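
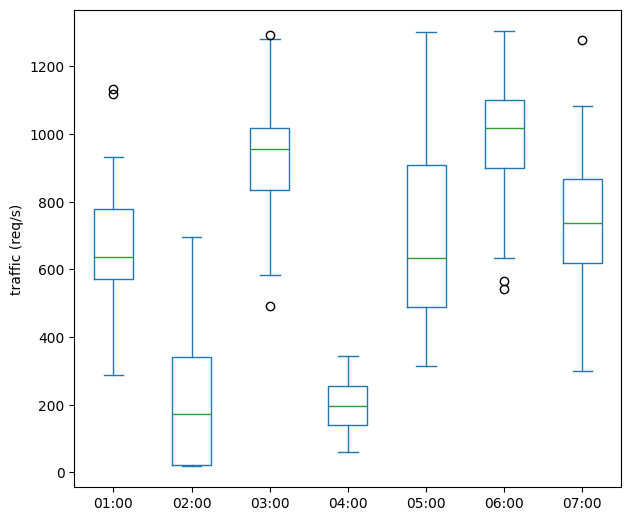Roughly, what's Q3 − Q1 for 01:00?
≈ 200

Q3 ≈ 800, Q1 ≈ 600; IQR ≈ 200.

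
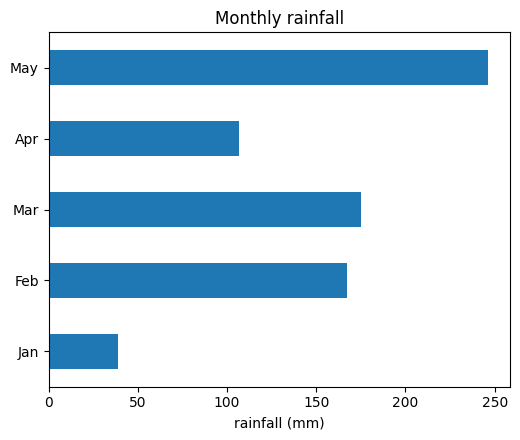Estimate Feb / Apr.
≈ 1.75×

Feb ≈ 175, Apr ≈ 100; 175/100 ≈ 1.75.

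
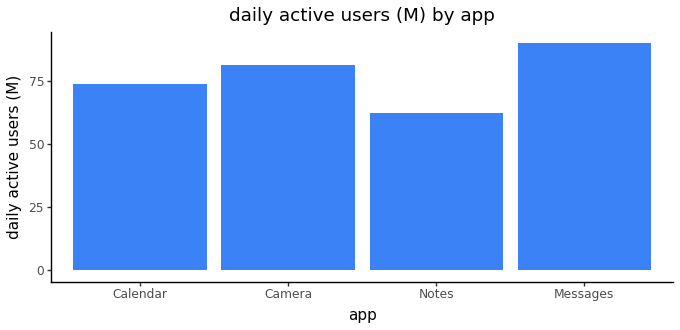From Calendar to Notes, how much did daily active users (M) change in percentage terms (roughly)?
≈ -14.3%

Calendar ≈ 70, Notes ≈ 60; (60 − 70) / 70 ≈ -14.3%.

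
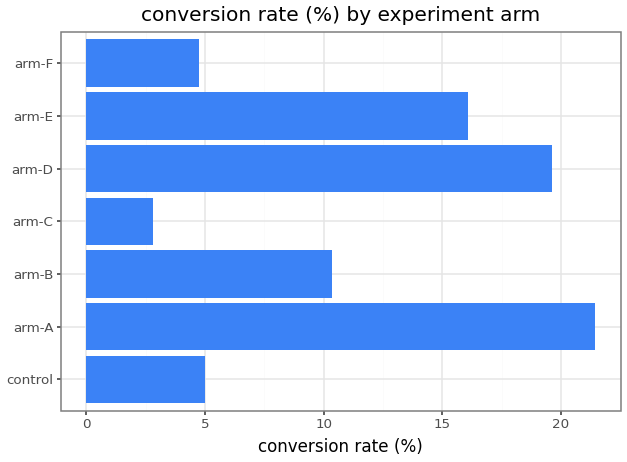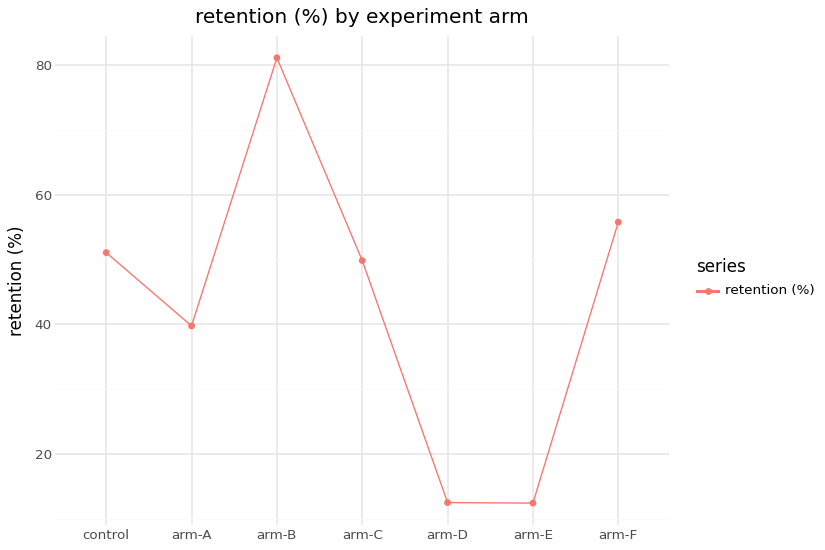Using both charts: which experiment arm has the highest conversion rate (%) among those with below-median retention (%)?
arm-A

Chart 2 median retention (%) ≈ 50; below-median experiment arms: arm-A, arm-D, arm-E. Among those, arm-A has the highest conversion rate (%) (≈ 22).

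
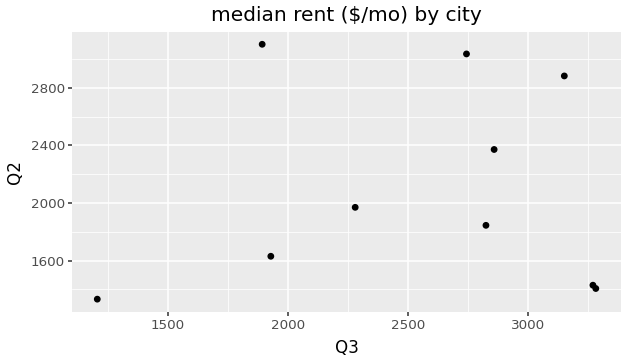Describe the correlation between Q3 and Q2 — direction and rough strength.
no clear correlation

Points are roughly uncorrelated; weak (|r| ≈ 0.1).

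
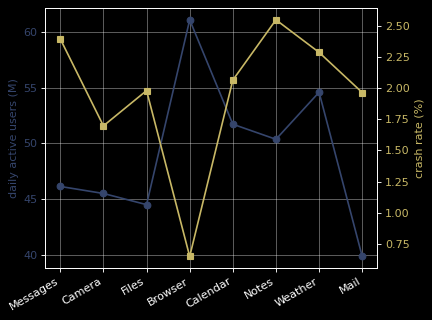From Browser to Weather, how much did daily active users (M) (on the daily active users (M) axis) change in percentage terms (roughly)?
≈ -12.9%

Browser ≈ 62, Weather ≈ 54; (54 − 62) / 62 ≈ -12.9%.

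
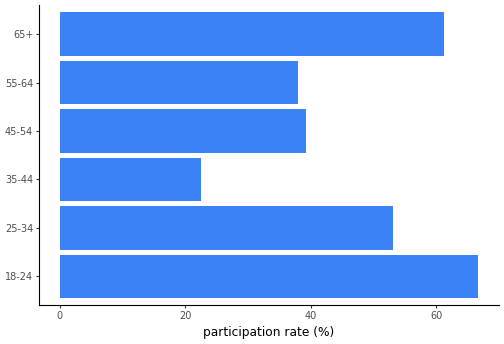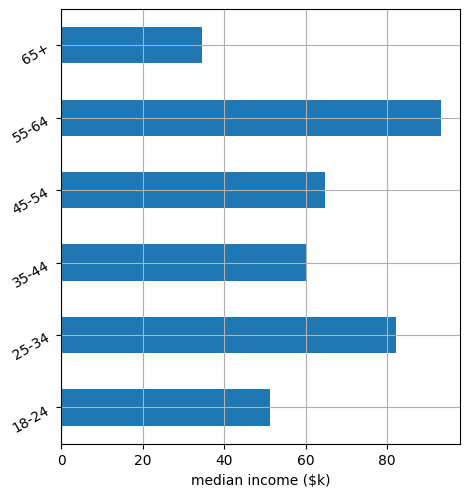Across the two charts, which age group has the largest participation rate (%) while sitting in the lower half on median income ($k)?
Chart 2 median median income ($k) ≈ 60; below-median age groups: 18-24, 35-44, 65+. Among those, 18-24 has the highest participation rate (%) (≈ 70).

18-24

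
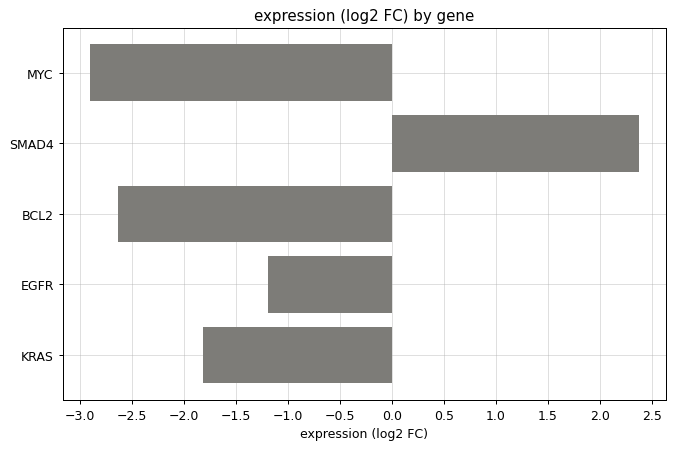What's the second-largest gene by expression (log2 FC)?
Top 3: SMAD4 ≈ 2.5, EGFR ≈ -1.0, KRAS ≈ -2.0.

EGFR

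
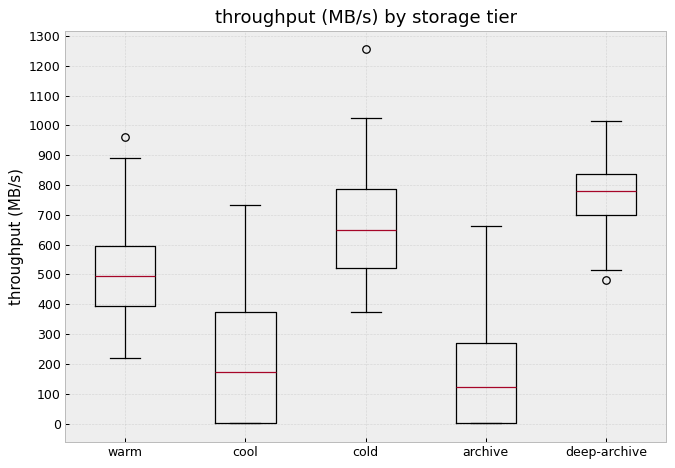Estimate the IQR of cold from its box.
Q3 ≈ 800, Q1 ≈ 500; IQR ≈ 300.

≈ 300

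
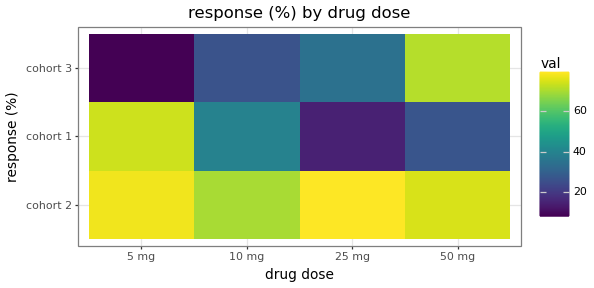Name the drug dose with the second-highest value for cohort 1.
10 mg

Top 3 for cohort 1: 5 mg ≈ 70, 10 mg ≈ 40, 50 mg ≈ 30.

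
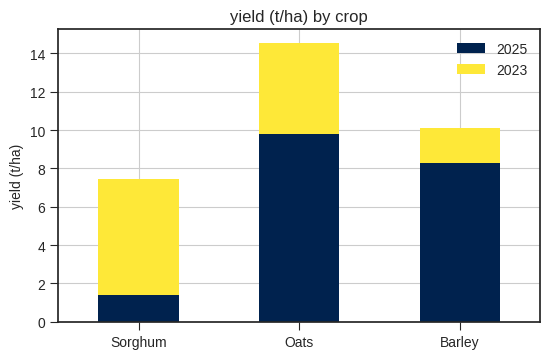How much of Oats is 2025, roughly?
2025 top ≈ 10, bottom ≈ 0; segment ≈ 10.

≈ 10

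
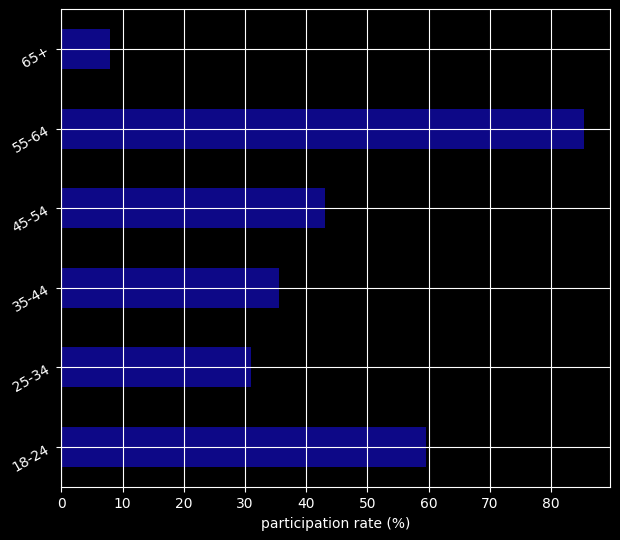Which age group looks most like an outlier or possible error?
55-64

55-64 ≈ 90; the rest sit between ≈ 10 and ≈ 60.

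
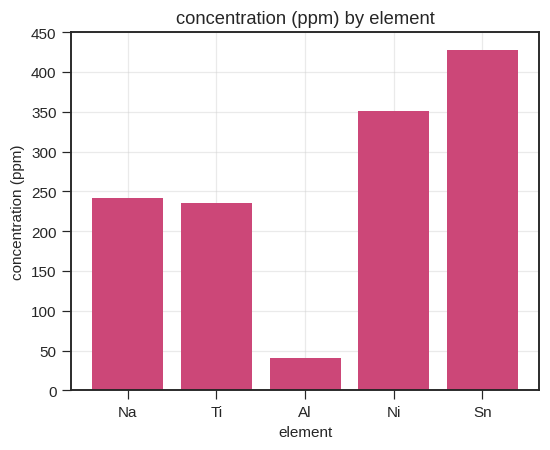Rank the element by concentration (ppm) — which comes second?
Ni

Top 3: Sn ≈ 450, Ni ≈ 350, Na ≈ 250.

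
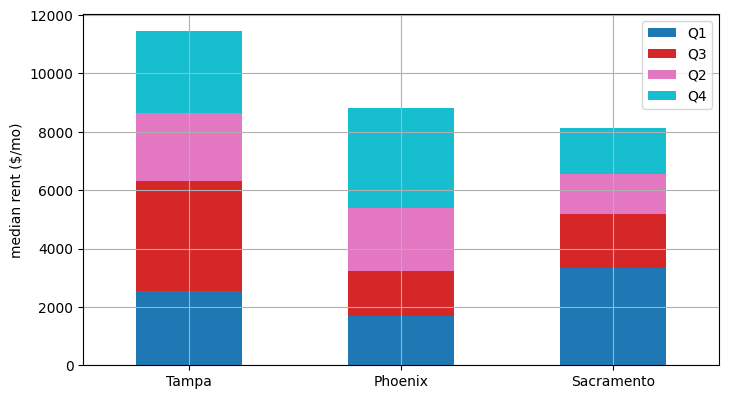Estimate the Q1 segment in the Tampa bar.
Q1 top ≈ 3000, bottom ≈ 0; segment ≈ 3000.

≈ 3000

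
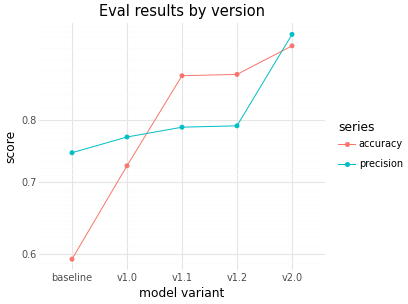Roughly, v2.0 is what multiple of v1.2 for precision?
v2.0 ≈ 0.95, v1.2 ≈ 0.80; 0.95/0.80 ≈ 1.19.

≈ 1.19×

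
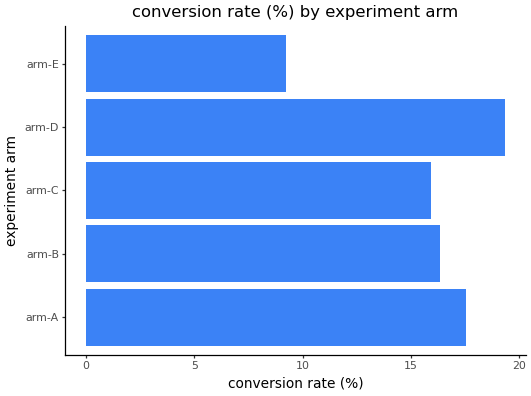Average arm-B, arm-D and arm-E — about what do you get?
(16 + 20 + 10) / 3 ≈ 15.

≈ 15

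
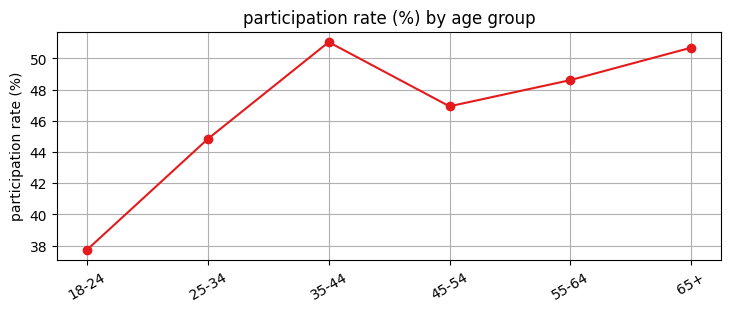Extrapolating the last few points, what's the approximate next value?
≈ 52

Last three: 46, 48, 50 → slope ≈ 2/step → next ≈ 52.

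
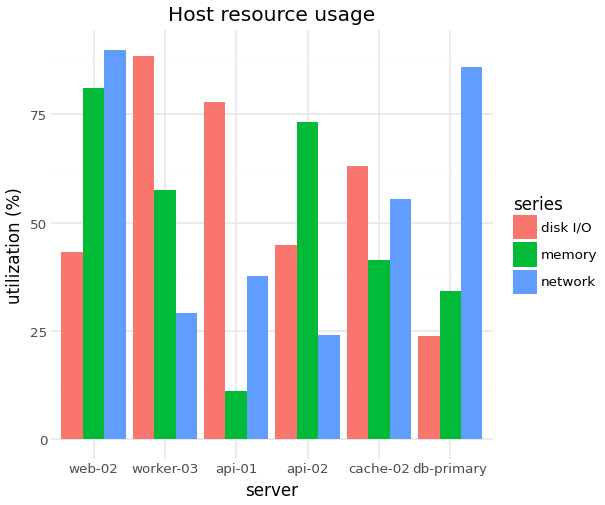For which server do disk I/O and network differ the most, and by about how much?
db-primary: disk I/O ≈ 20, network ≈ 90 → gap ≈ 70. Next-largest (worker-03) is only ≈ 60.

db-primary, ≈ 70 %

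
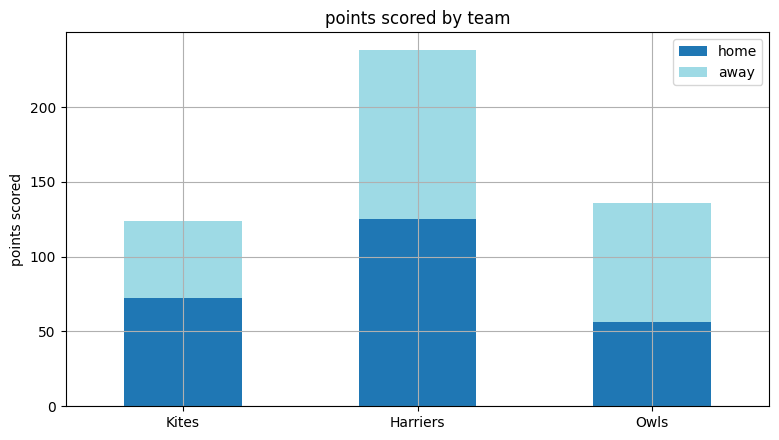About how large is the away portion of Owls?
away top ≈ 140, bottom ≈ 60; segment ≈ 80.

≈ 80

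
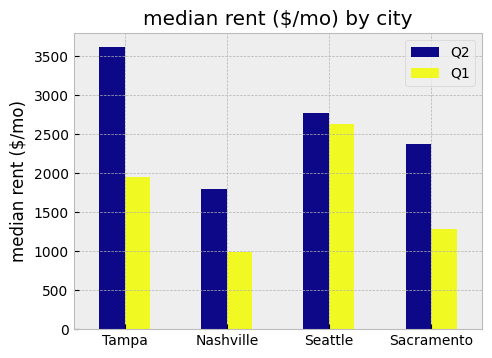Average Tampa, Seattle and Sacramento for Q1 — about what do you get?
≈ 2000

(2000 + 2500 + 1500) / 3 ≈ 2000.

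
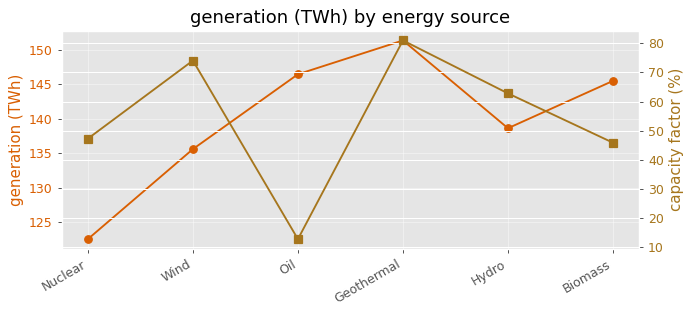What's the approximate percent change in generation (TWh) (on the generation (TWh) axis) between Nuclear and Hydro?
Nuclear ≈ 125, Hydro ≈ 140; (140 − 125) / 125 ≈ +12%.

≈ +12%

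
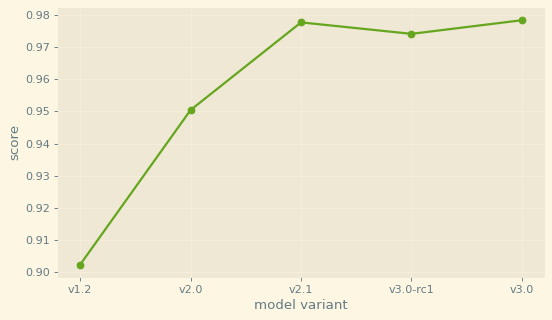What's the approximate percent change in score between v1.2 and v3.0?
v1.2 ≈ 0.90, v3.0 ≈ 0.98; (0.98 − 0.90) / 0.90 ≈ +8.9%.

≈ +8.9%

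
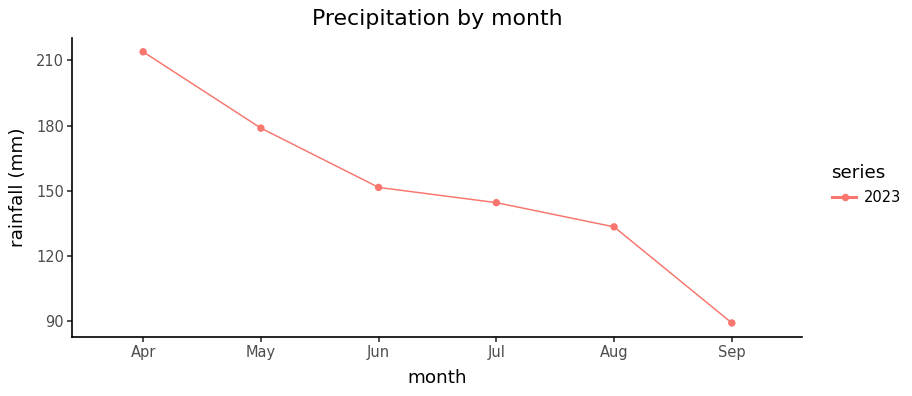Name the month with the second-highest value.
Top 3: Apr ≈ 220, May ≈ 180, Jun ≈ 160.

May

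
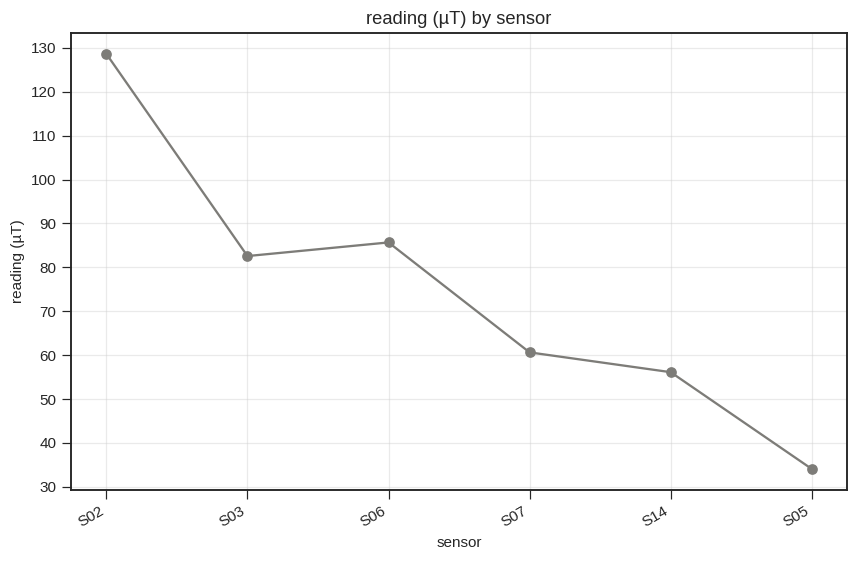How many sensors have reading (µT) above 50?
Above 50: S02, S03, S06, S07, S14.

5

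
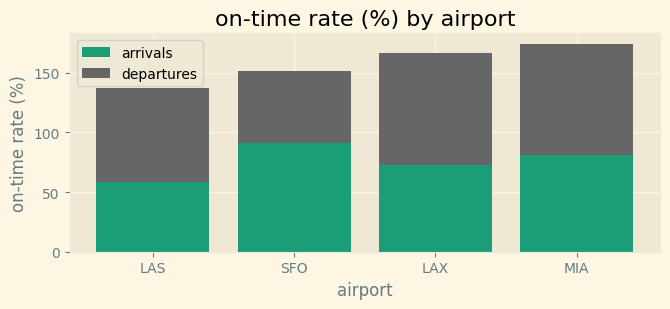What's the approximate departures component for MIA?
departures top ≈ 180, bottom ≈ 80; segment ≈ 100.

≈ 100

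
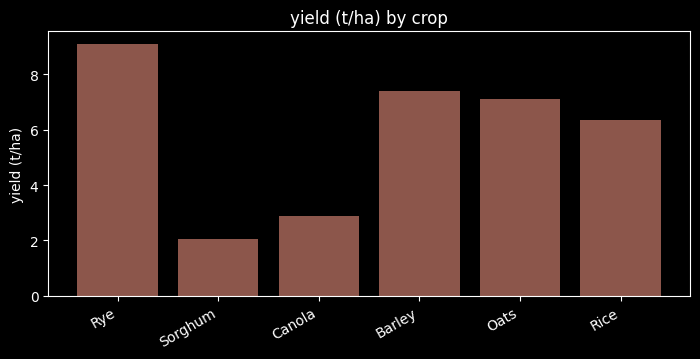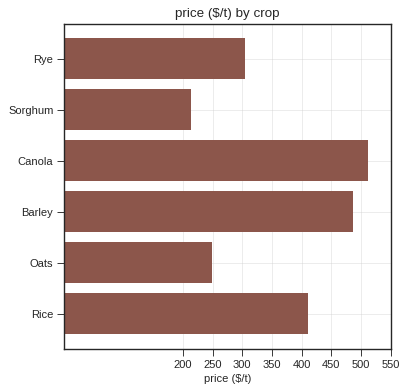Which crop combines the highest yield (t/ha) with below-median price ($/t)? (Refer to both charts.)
Chart 2 median price ($/t) ≈ 350; below-median crops: Rye, Sorghum, Oats. Among those, Rye has the highest yield (t/ha) (≈ 9).

Rye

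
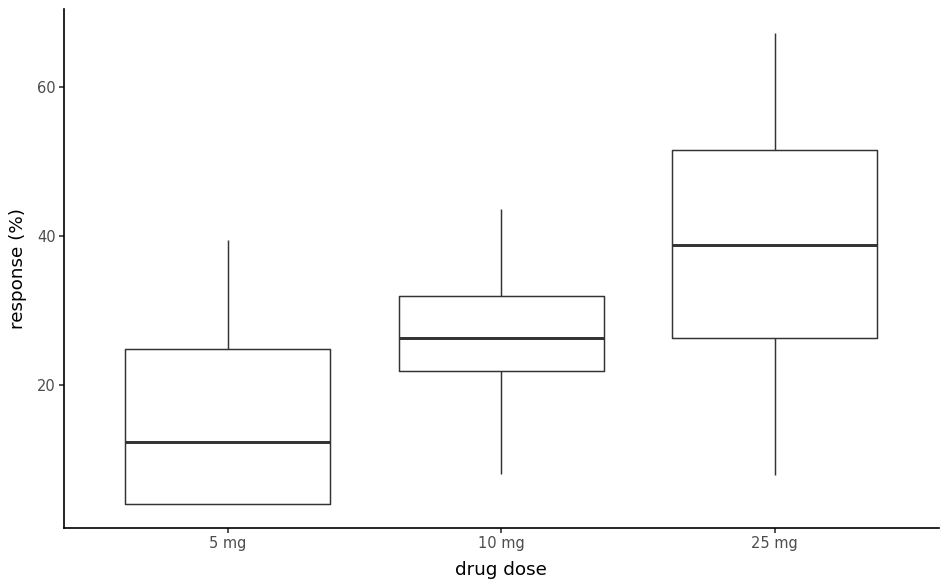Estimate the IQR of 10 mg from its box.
Q3 ≈ 30, Q1 ≈ 20; IQR ≈ 10.

≈ 10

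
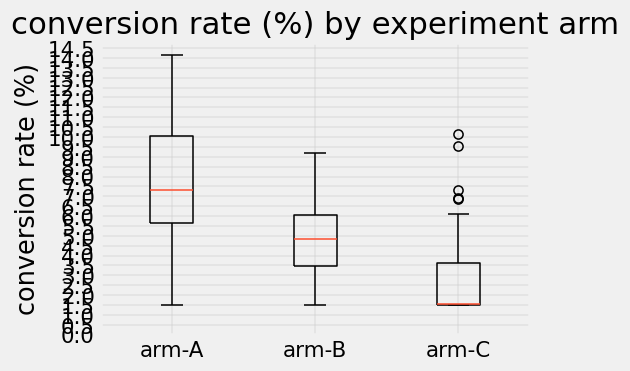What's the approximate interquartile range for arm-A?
≈ 4.5

Q3 ≈ 10.0, Q1 ≈ 5.5; IQR ≈ 4.5.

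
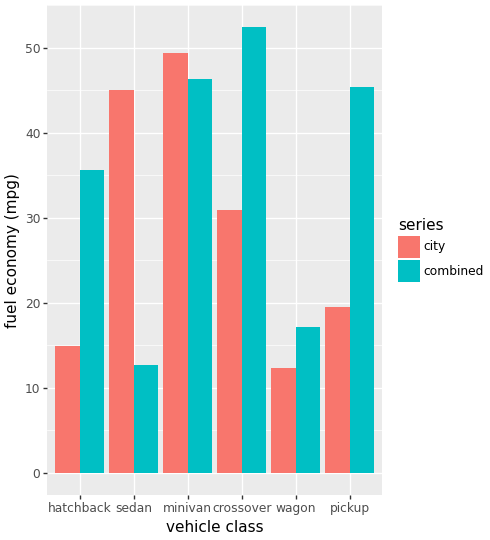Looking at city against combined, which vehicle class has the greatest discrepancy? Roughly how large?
sedan, ≈ 30 mpg

sedan: city ≈ 45, combined ≈ 15 → gap ≈ 30. Next-largest (pickup) is only ≈ 25.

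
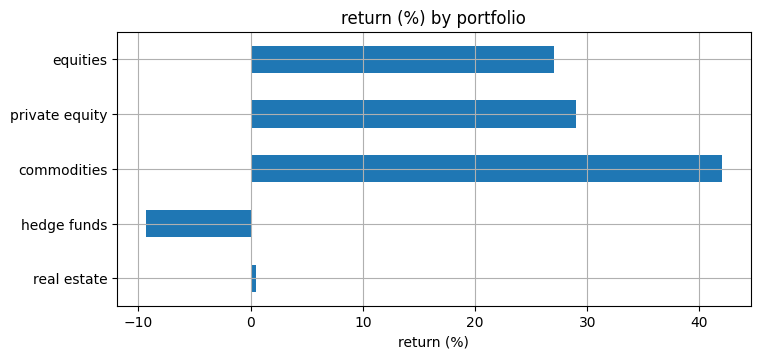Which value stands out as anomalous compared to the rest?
hedge funds

hedge funds ≈ -10; the rest sit between ≈ 0 and ≈ 40.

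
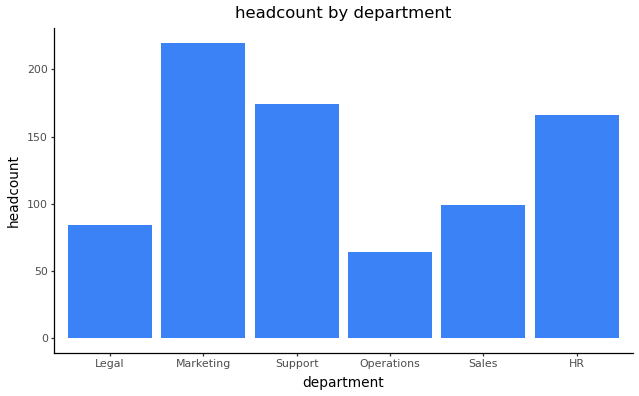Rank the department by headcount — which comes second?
Top 3: Marketing ≈ 220, Support ≈ 180, HR ≈ 160.

Support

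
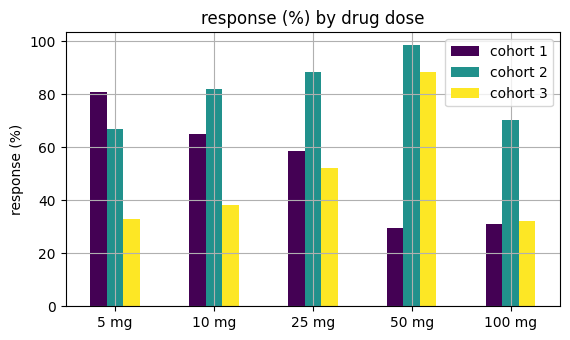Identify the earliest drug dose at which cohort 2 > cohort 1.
10 mg

5 mg: cohort 2 ≈ 70 vs cohort 1 ≈ 80 (not yet); 10 mg: cohort 2 ≈ 80 vs cohort 1 ≈ 60 (first crossover).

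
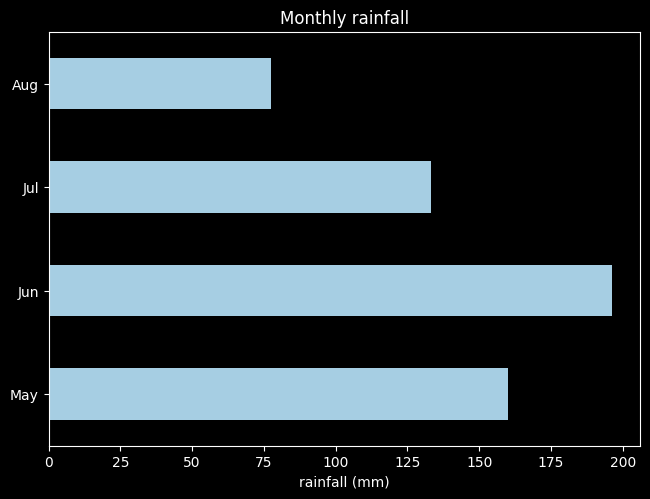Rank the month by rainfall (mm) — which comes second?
Top 3: Jun ≈ 200, May ≈ 160, Jul ≈ 140.

May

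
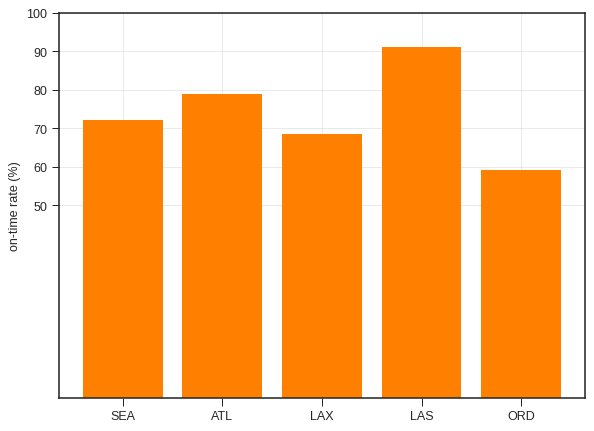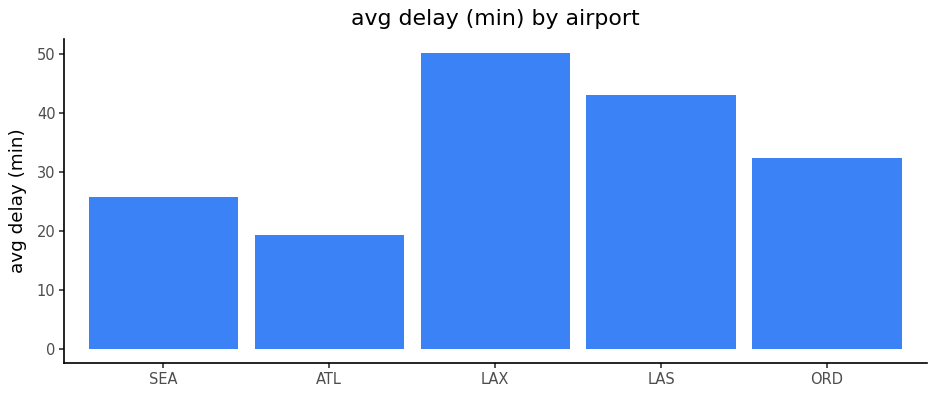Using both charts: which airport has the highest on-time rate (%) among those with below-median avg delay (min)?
ATL

Chart 2 median avg delay (min) ≈ 30; below-median airports: SEA, ATL. Among those, ATL has the highest on-time rate (%) (≈ 80).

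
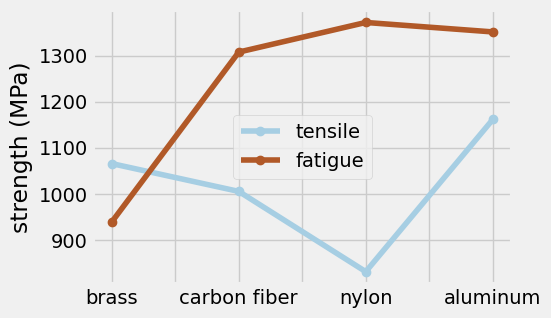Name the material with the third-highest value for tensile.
carbon fiber

Top 4 for tensile: aluminum ≈ 1150, brass ≈ 1050, carbon fiber ≈ 1000, nylon ≈ 850.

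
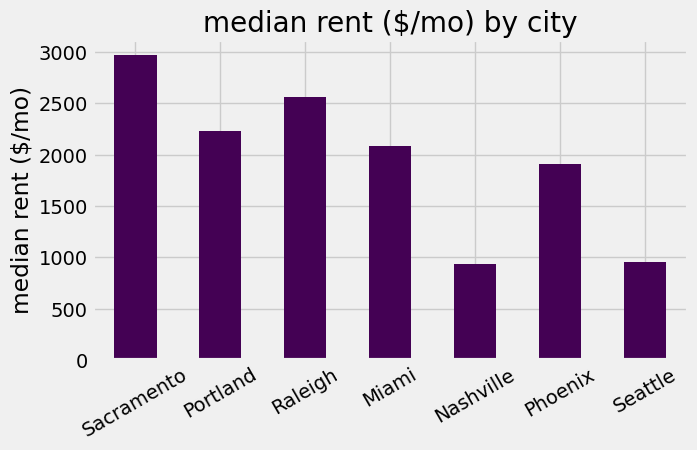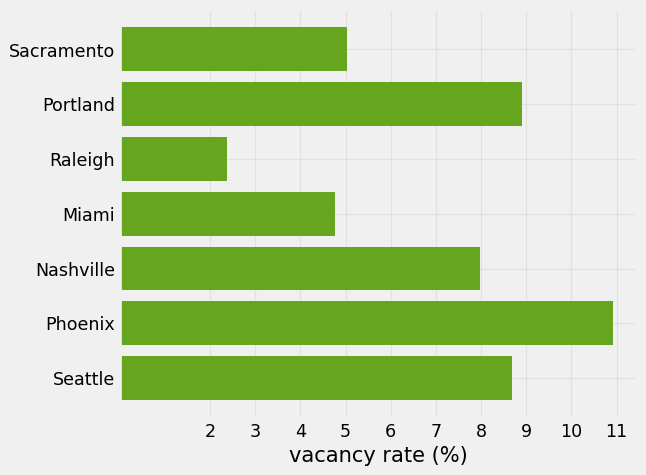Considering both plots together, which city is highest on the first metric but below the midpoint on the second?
Chart 2 median vacancy rate (%) ≈ 8; below-median cities: Sacramento, Raleigh, Miami. Among those, Sacramento has the highest median rent ($/mo) (≈ 3000).

Sacramento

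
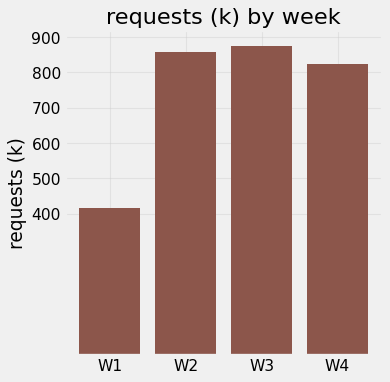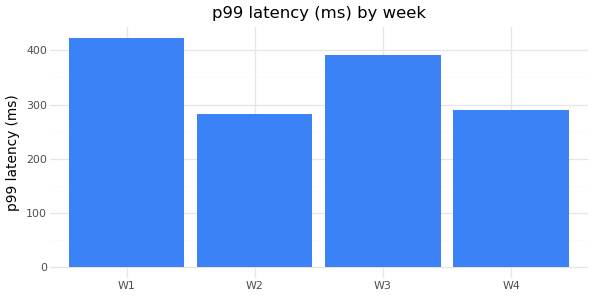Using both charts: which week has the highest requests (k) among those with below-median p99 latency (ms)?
Chart 2 median p99 latency (ms) ≈ 350; below-median weeks: W2, W4. Among those, W2 has the highest requests (k) (≈ 900).

W2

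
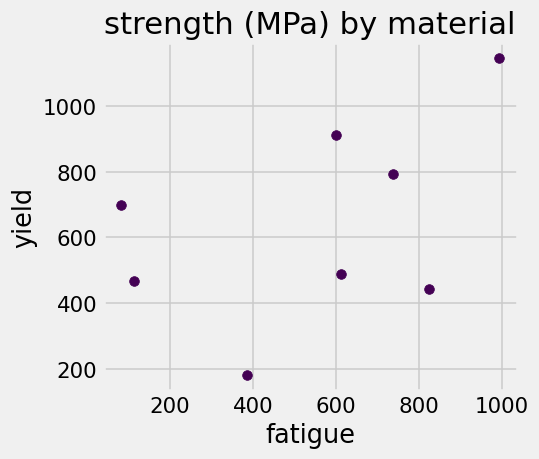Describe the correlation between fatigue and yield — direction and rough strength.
Points are positively correlated; moderate (|r| ≈ 0.5).

positive, moderate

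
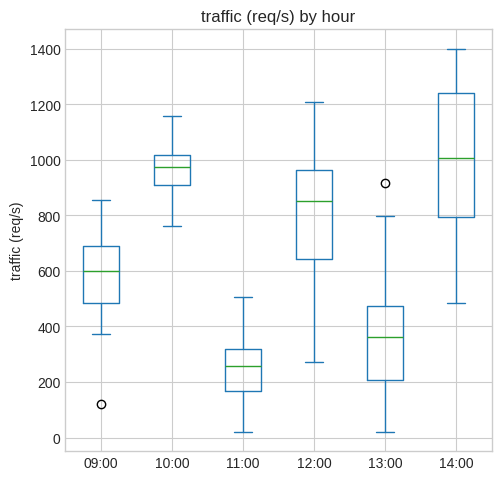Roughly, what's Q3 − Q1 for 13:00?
Q3 ≈ 500, Q1 ≈ 200; IQR ≈ 300.

≈ 300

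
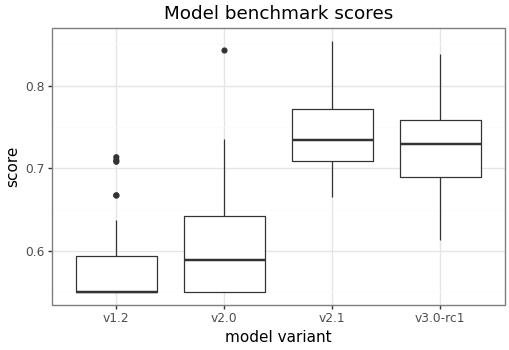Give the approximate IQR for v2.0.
Q3 ≈ 0.64, Q1 ≈ 0.56; IQR ≈ 0.08.

≈ 0.08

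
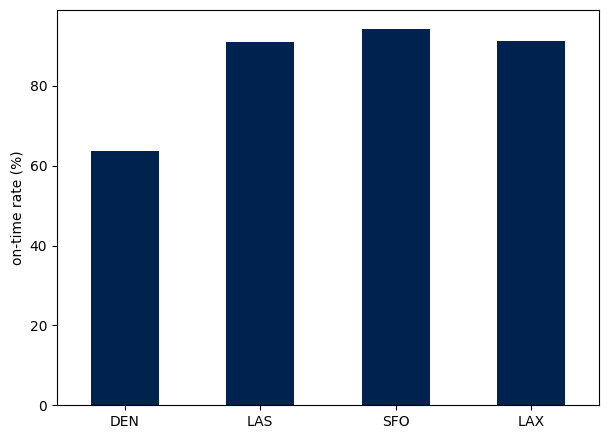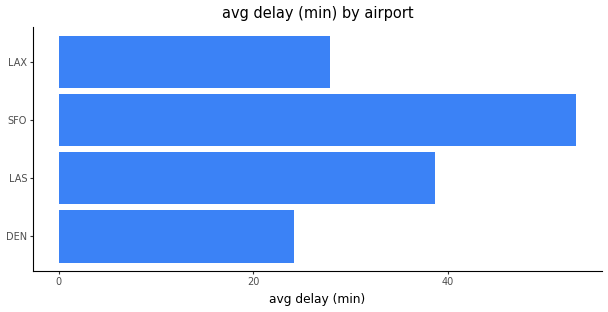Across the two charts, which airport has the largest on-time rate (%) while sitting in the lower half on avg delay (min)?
LAX

Chart 2 median avg delay (min) ≈ 35; below-median airports: DEN, LAX. Among those, LAX has the highest on-time rate (%) (≈ 90).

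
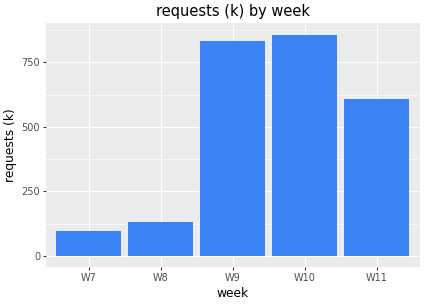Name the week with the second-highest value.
Top 3: W10 ≈ 900, W9 ≈ 800, W11 ≈ 600.

W9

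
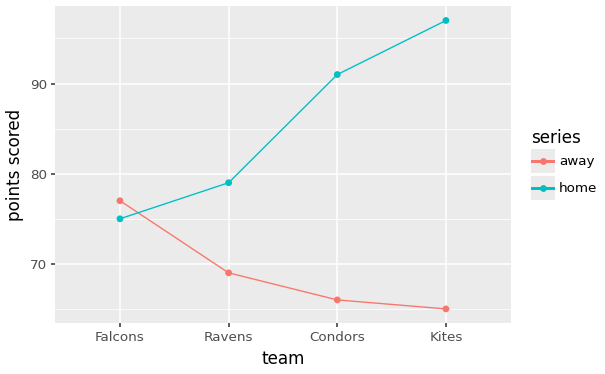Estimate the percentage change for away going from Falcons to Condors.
≈ -13.3%

Falcons ≈ 75, Condors ≈ 65; (65 − 75) / 75 ≈ -13.3%.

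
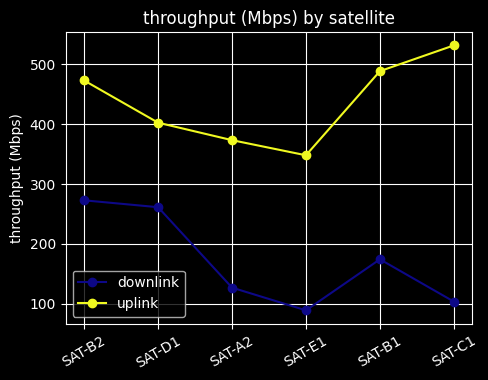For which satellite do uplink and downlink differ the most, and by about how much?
SAT-C1: uplink ≈ 550, downlink ≈ 100 → gap ≈ 450. Next-largest (SAT-B1) is only ≈ 350.

SAT-C1, ≈ 450 Mbps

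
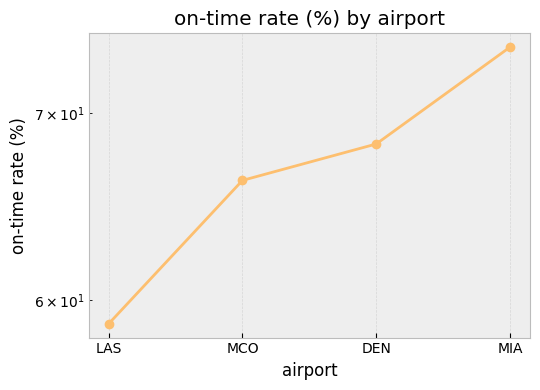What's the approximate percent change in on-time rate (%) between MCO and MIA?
MCO ≈ 66, MIA ≈ 74; (74 − 66) / 66 ≈ +12.1%.

≈ +12.1%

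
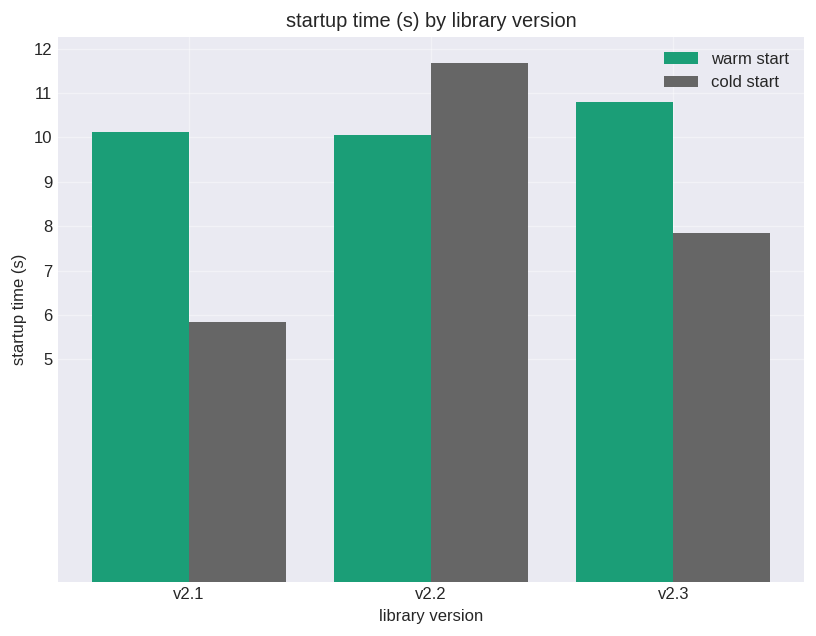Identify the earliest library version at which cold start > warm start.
v2.1: cold start ≈ 6 vs warm start ≈ 10 (not yet); v2.2: cold start ≈ 12 vs warm start ≈ 10 (first crossover).

v2.2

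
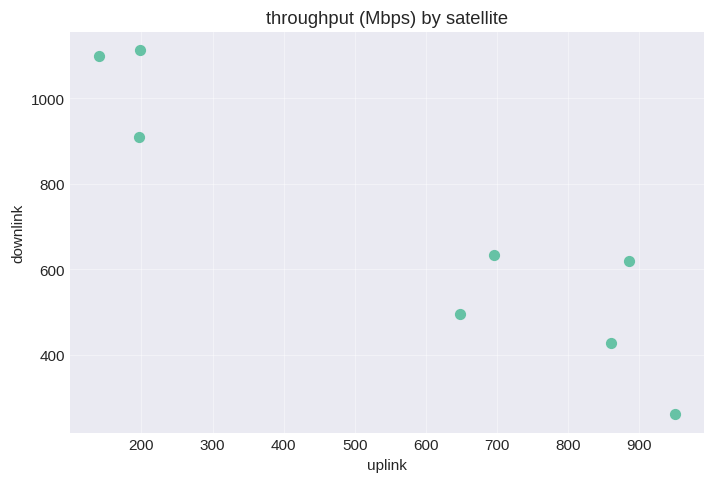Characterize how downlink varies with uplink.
negative, strong

Points are negatively correlated; strong (|r| ≈ 0.9).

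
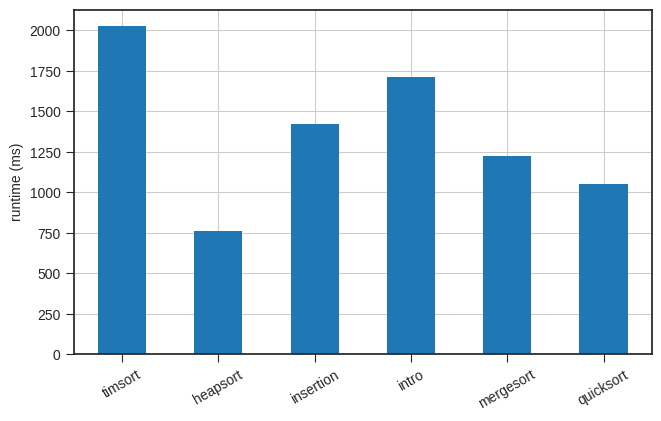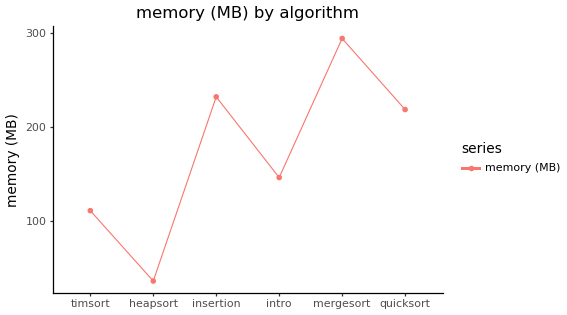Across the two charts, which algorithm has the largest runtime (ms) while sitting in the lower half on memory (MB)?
timsort

Chart 2 median memory (MB) ≈ 200; below-median algorithms: timsort, heapsort, intro. Among those, timsort has the highest runtime (ms) (≈ 2000).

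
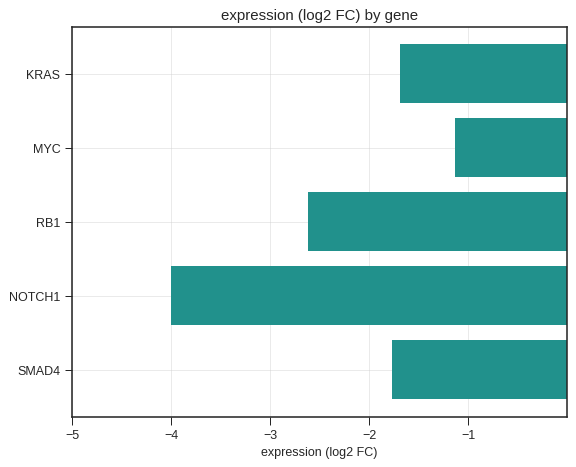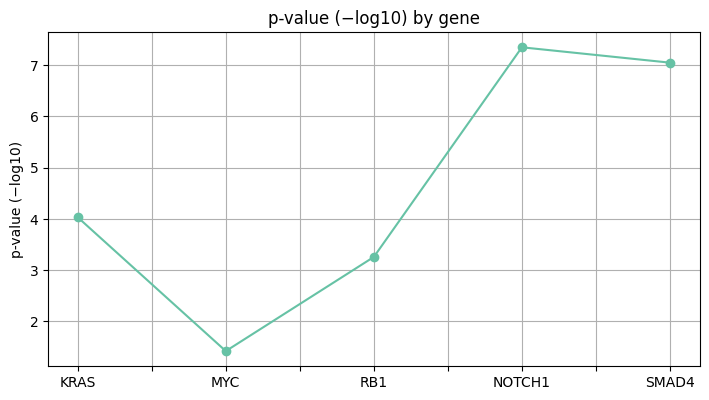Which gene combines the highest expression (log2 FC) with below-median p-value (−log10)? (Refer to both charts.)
Chart 2 median p-value (−log10) ≈ 4; below-median genes: MYC, RB1. Among those, MYC has the highest expression (log2 FC) (≈ -1).

MYC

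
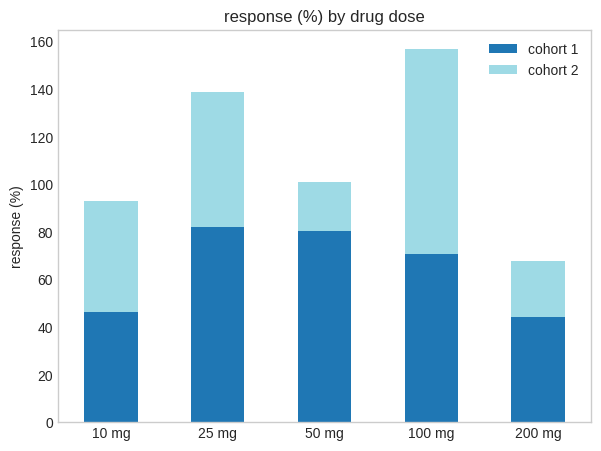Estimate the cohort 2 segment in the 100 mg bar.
≈ 80

cohort 2 top ≈ 160, bottom ≈ 80; segment ≈ 80.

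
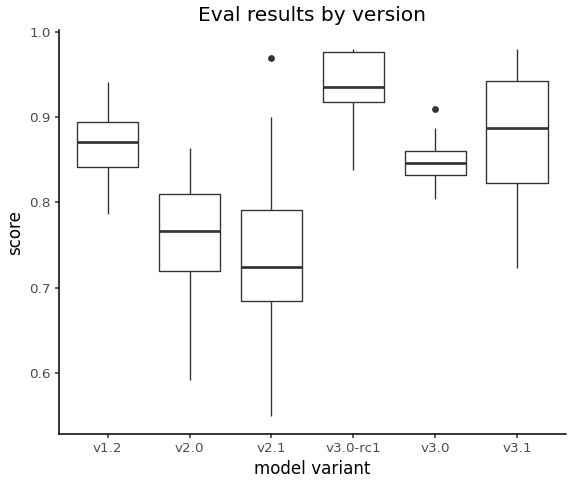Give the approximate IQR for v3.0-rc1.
Q3 ≈ 0.98, Q1 ≈ 0.92; IQR ≈ 0.06.

≈ 0.06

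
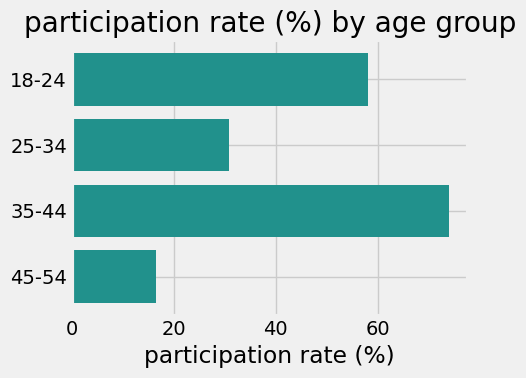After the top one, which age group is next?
18-24

Top 3: 35-44 ≈ 70, 18-24 ≈ 60, 25-34 ≈ 30.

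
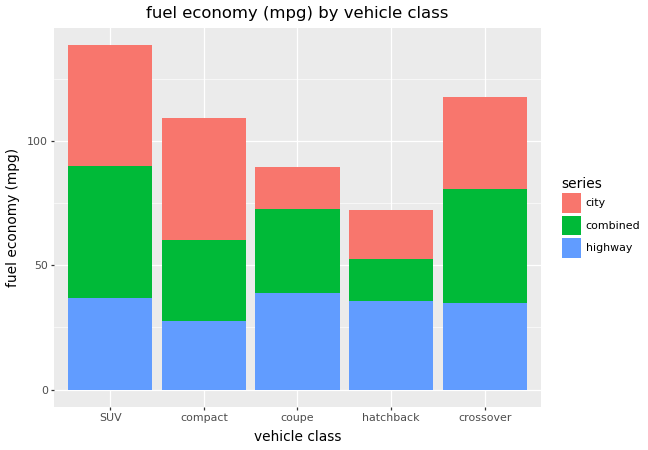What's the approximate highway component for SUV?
highway top ≈ 40, bottom ≈ 0; segment ≈ 40.

≈ 40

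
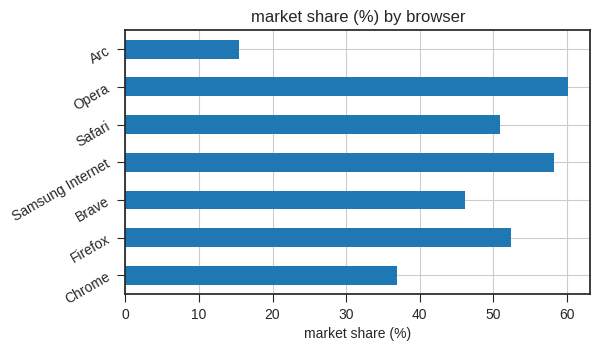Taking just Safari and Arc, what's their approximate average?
≈ 35

(50 + 20) / 2 ≈ 35.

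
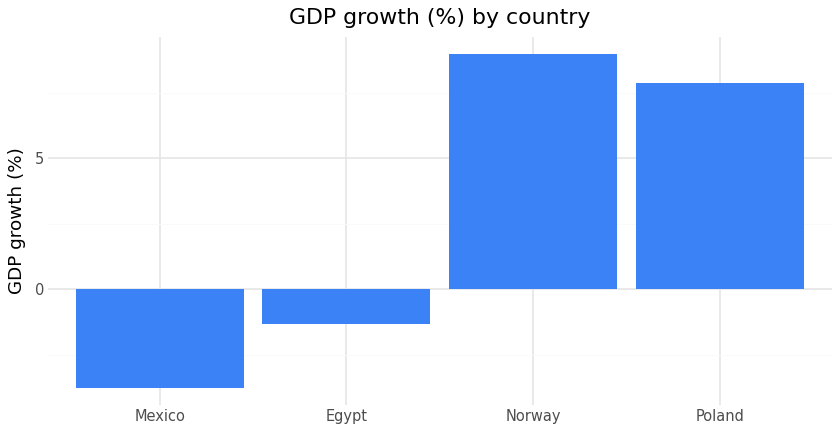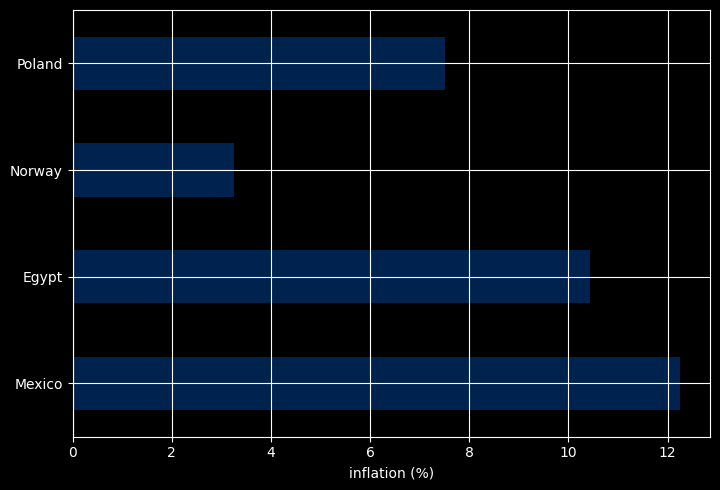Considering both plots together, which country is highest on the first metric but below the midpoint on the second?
Norway

Chart 2 median inflation (%) ≈ 8; below-median countries: Norway, Poland. Among those, Norway has the highest GDP growth (%) (≈ 9).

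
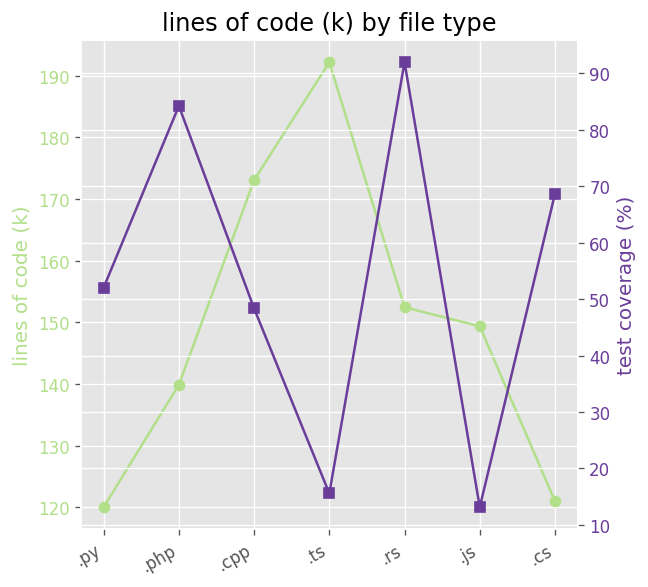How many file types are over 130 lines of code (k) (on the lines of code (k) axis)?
Above 130: .php, .cpp, .ts, .rs, .js.

5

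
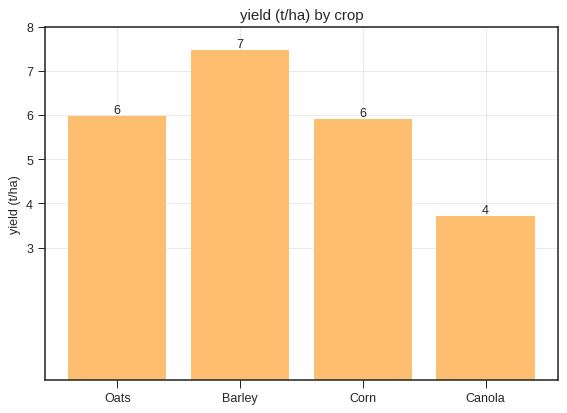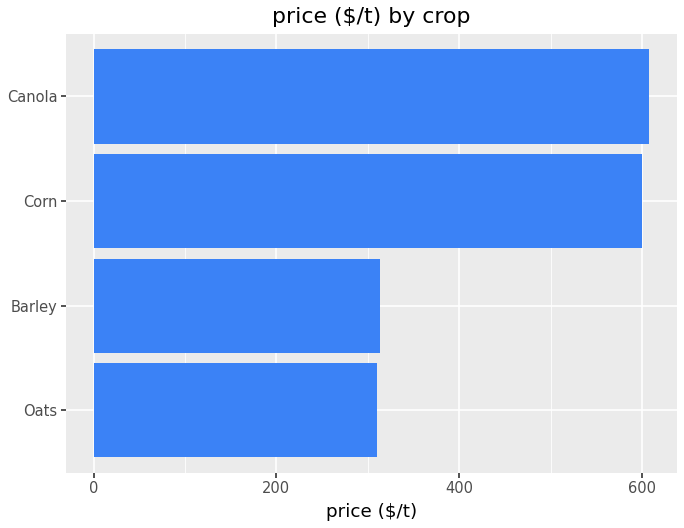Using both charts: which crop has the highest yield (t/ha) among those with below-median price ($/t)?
Barley

Chart 2 median price ($/t) ≈ 500; below-median crops: Oats, Barley. Among those, Barley has the highest yield (t/ha) (≈ 7).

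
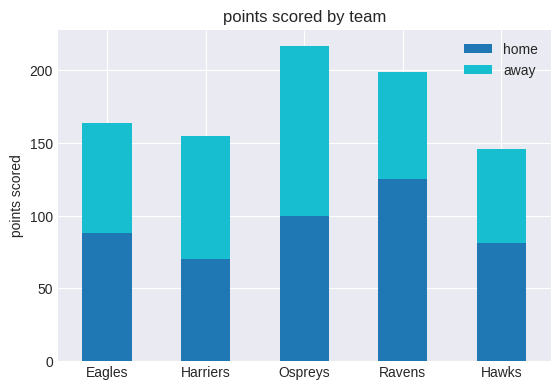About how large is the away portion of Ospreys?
away top ≈ 220, bottom ≈ 100; segment ≈ 120.

≈ 120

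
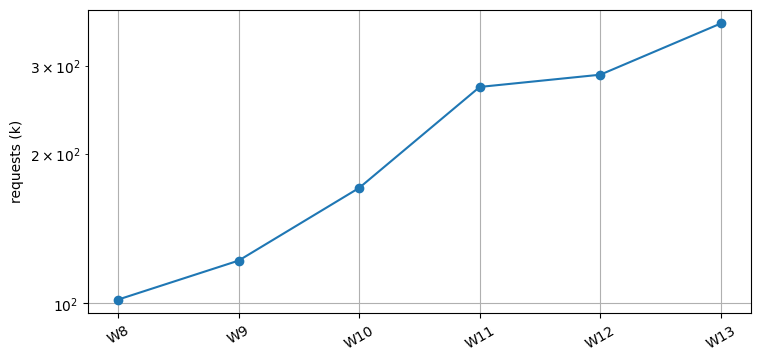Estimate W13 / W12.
W13 ≈ 375, W12 ≈ 300; 375/300 ≈ 1.25.

≈ 1.25×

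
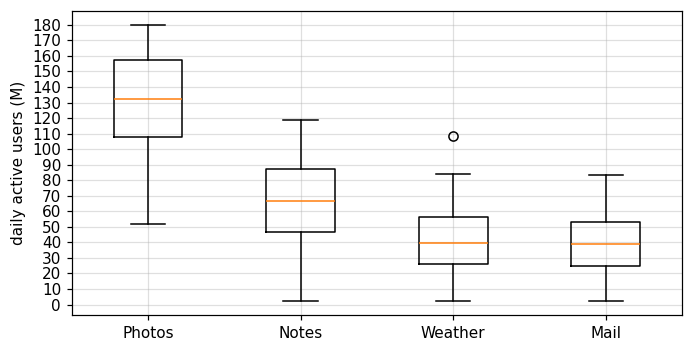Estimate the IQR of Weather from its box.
Q3 ≈ 60, Q1 ≈ 30; IQR ≈ 30.

≈ 30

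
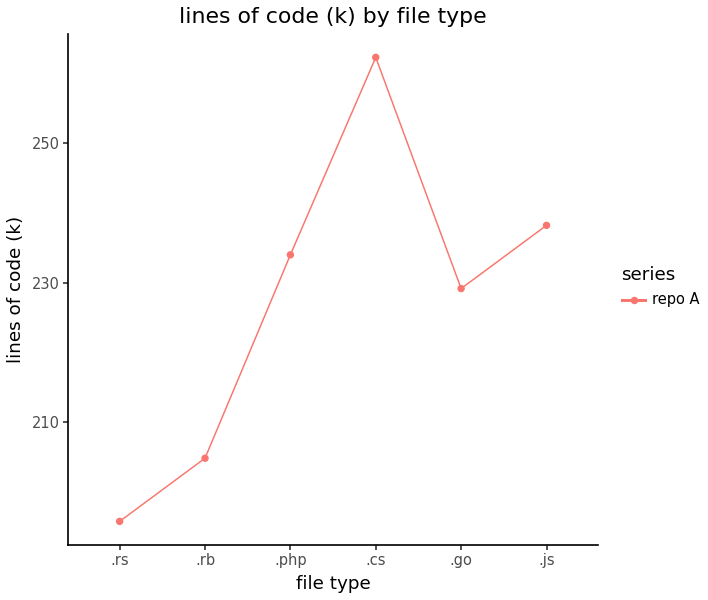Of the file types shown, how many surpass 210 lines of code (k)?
4

Above 210: .php, .cs, .go, .js.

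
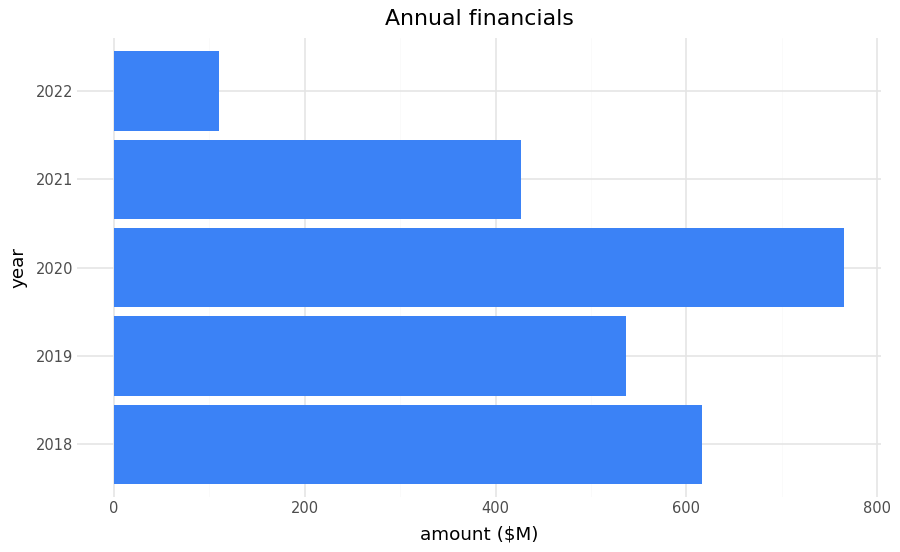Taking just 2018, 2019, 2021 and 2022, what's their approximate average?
≈ 400

(600 + 500 + 400 + 100) / 4 ≈ 400.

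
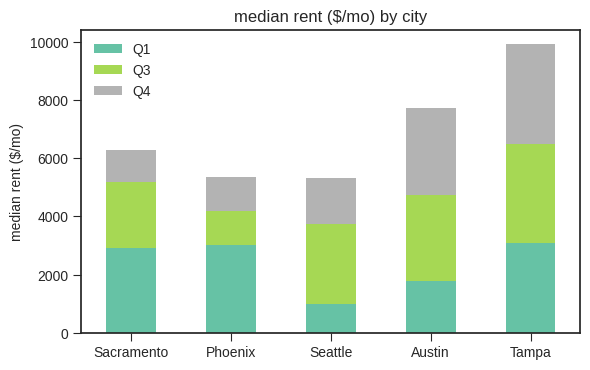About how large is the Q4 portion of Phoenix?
Q4 top ≈ 5000, bottom ≈ 4000; segment ≈ 1000.

≈ 1000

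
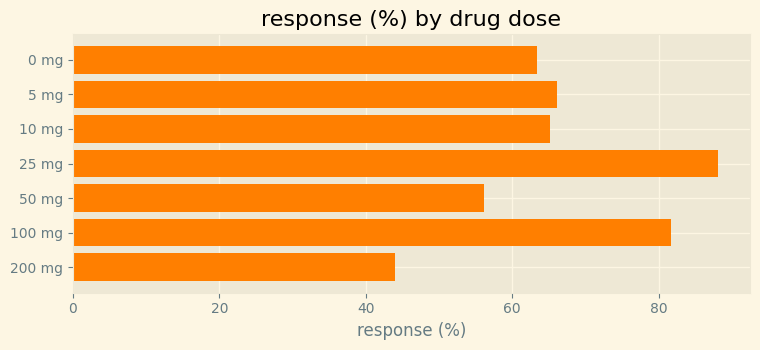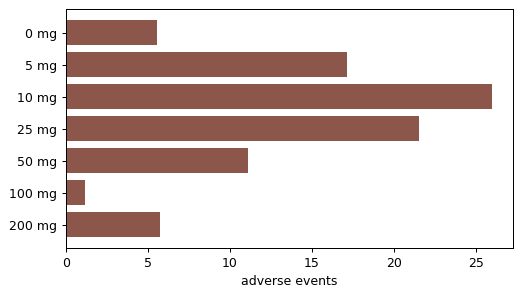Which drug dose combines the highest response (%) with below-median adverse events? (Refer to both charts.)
Chart 2 median adverse events ≈ 10; below-median drug doses: 0 mg, 100 mg, 200 mg. Among those, 100 mg has the highest response (%) (≈ 80).

100 mg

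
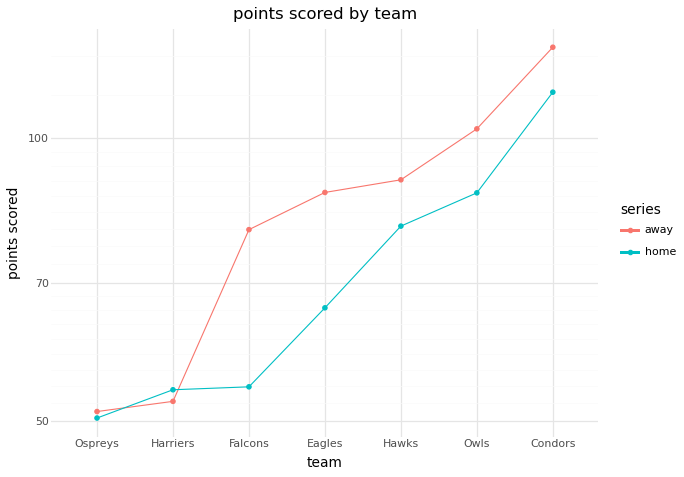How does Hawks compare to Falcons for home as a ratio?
≈ 1.6×

Hawks ≈ 80, Falcons ≈ 50; 80/50 ≈ 1.6.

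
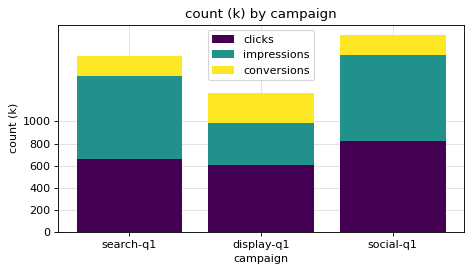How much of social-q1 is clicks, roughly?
≈ 800

clicks top ≈ 800, bottom ≈ 0; segment ≈ 800.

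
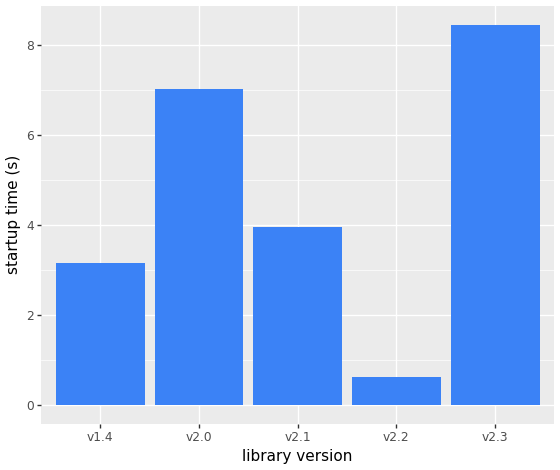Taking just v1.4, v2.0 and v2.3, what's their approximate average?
(3 + 7 + 8) / 3 ≈ 6.

≈ 6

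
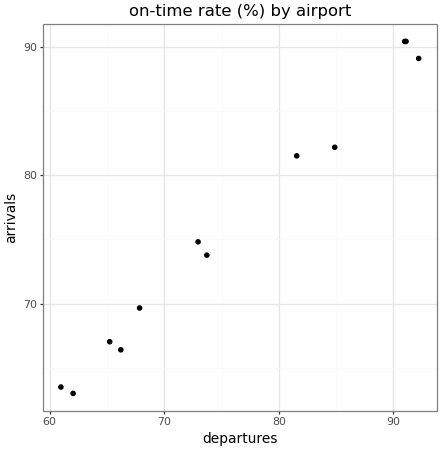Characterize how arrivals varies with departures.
Points are positively correlated; strong (|r| ≈ 1.0).

positive, strong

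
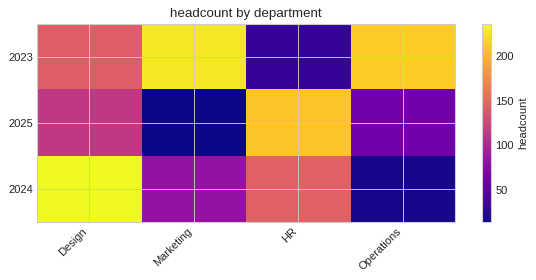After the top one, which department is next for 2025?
Design

Top 3 for 2025: HR ≈ 200, Design ≈ 120, Operations ≈ 60.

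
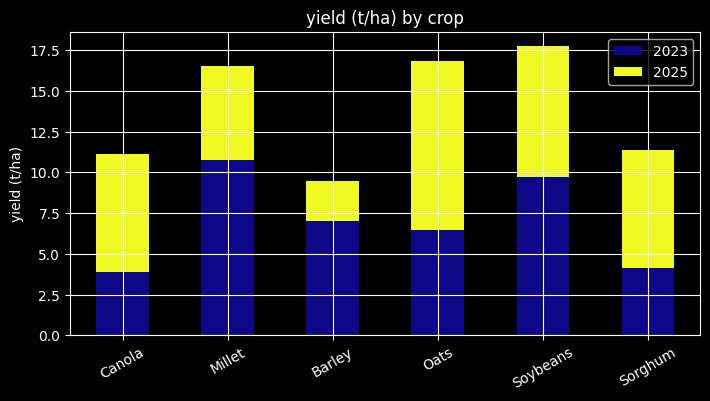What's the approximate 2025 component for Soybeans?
≈ 8

2025 top ≈ 18, bottom ≈ 10; segment ≈ 8.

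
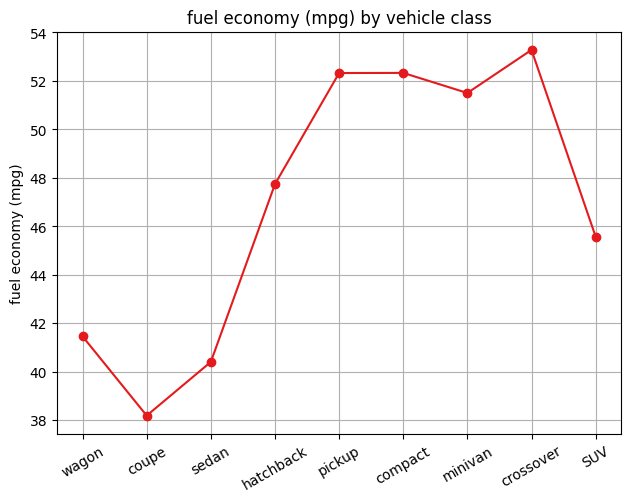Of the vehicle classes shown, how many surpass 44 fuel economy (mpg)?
Above 44: hatchback, pickup, compact, minivan, crossover, SUV.

6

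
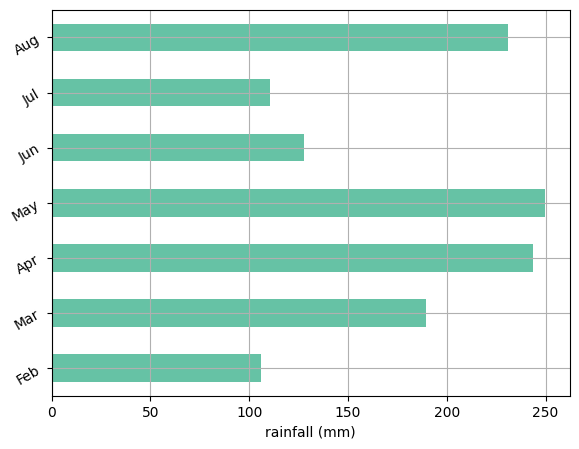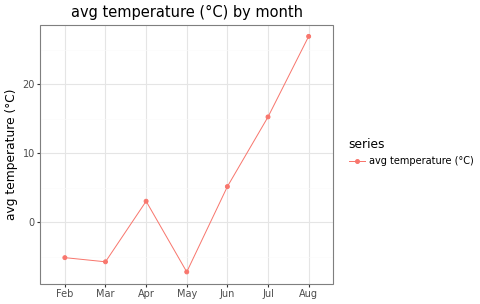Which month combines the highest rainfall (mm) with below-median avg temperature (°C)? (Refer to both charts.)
Chart 2 median avg temperature (°C) ≈ 5; below-median months: Feb, Mar, May. Among those, May has the highest rainfall (mm) (≈ 250).

May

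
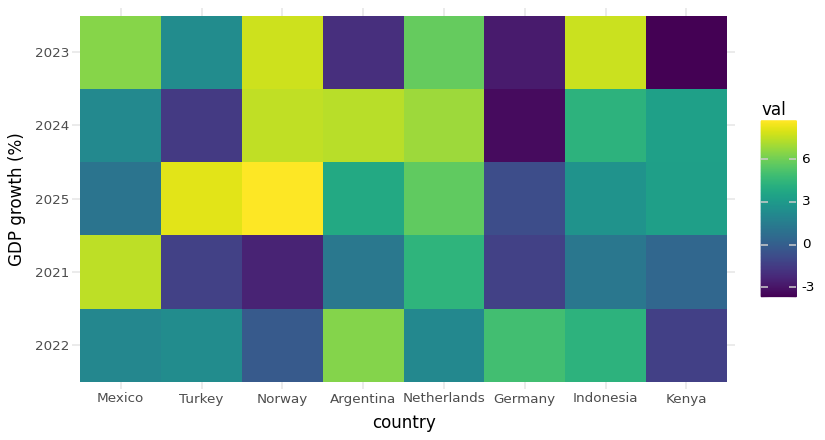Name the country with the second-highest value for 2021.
Netherlands

Top 3 for 2021: Mexico ≈ 8, Netherlands ≈ 4, Argentina ≈ 2.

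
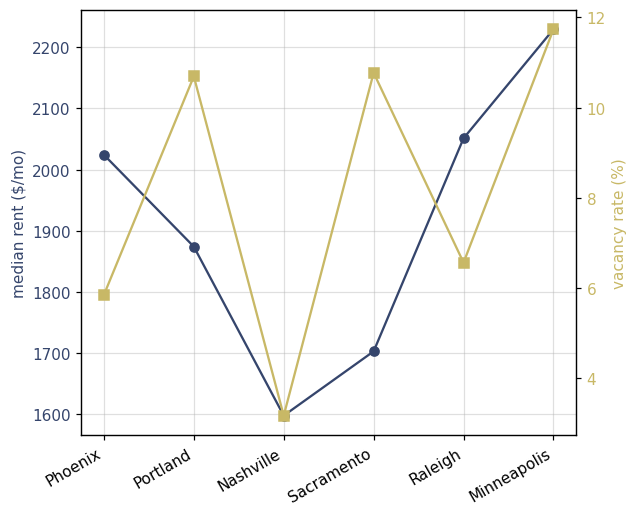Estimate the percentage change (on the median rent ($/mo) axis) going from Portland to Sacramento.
≈ -10.5%

Portland ≈ 1900, Sacramento ≈ 1700; (1700 − 1900) / 1900 ≈ -10.5%.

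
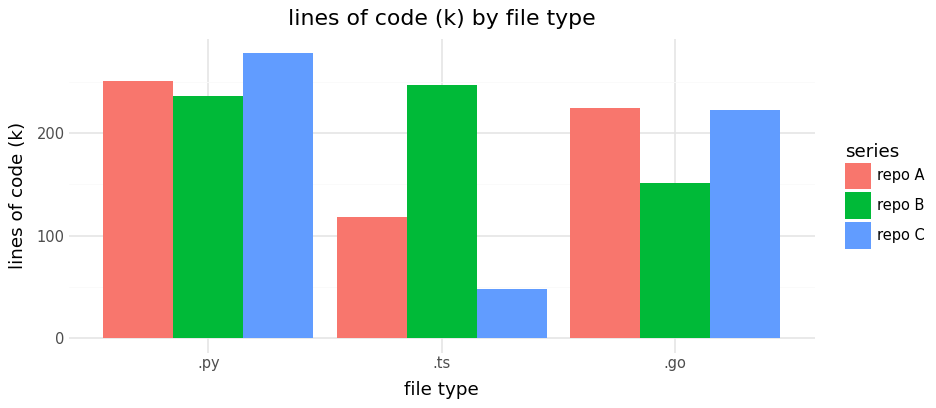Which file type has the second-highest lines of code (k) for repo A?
.go

Top 3 for repo A: .py ≈ 250, .go ≈ 225, .ts ≈ 125.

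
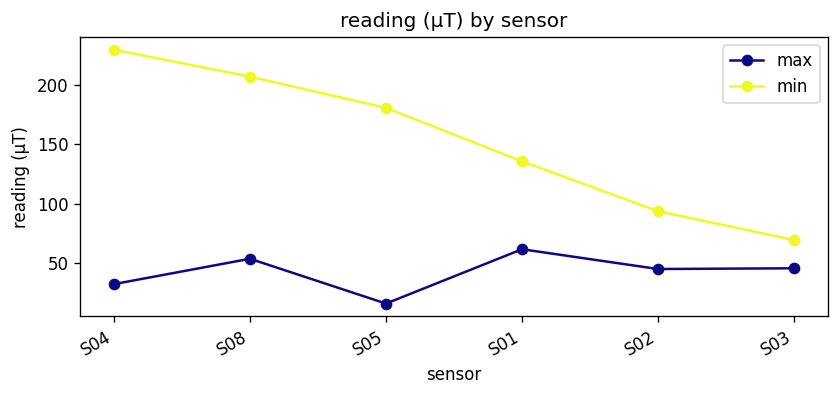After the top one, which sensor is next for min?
Top 3 for min: S04 ≈ 240, S08 ≈ 200, S05 ≈ 180.

S08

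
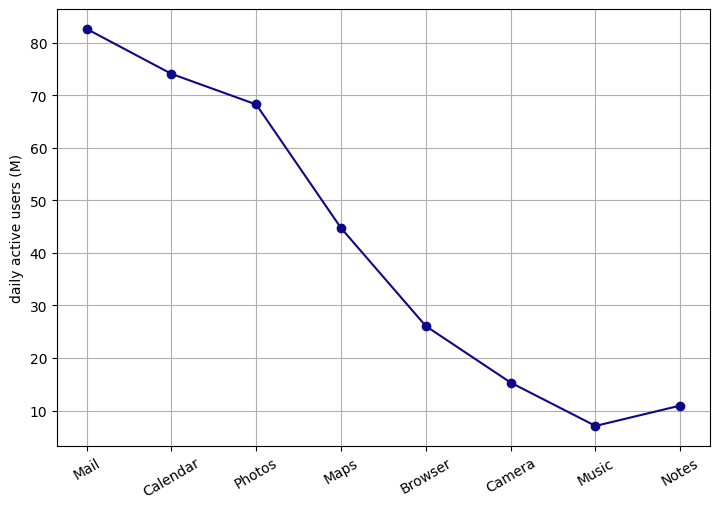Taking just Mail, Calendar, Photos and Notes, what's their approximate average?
≈ 58

(80 + 70 + 70 + 10) / 4 ≈ 58.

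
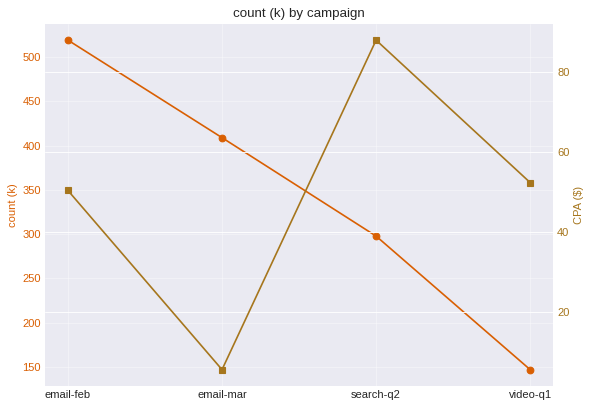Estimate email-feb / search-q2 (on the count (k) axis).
≈ 1.67×

email-feb ≈ 500, search-q2 ≈ 300; 500/300 ≈ 1.67.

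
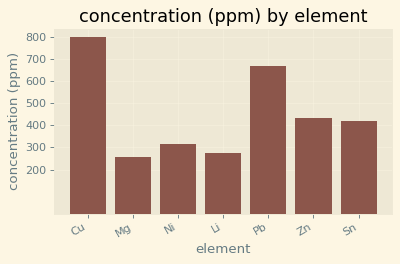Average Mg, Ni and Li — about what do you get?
(300 + 300 + 300) / 3 ≈ 300.

≈ 300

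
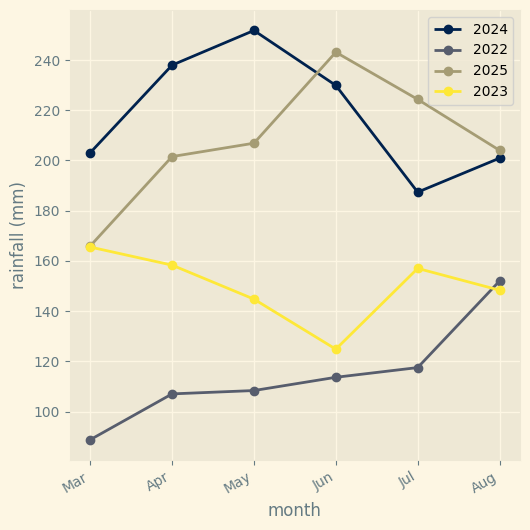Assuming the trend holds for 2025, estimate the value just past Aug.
Last three: 240, 220, 200 → slope ≈ -20/step → next ≈ 180.

≈ 180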